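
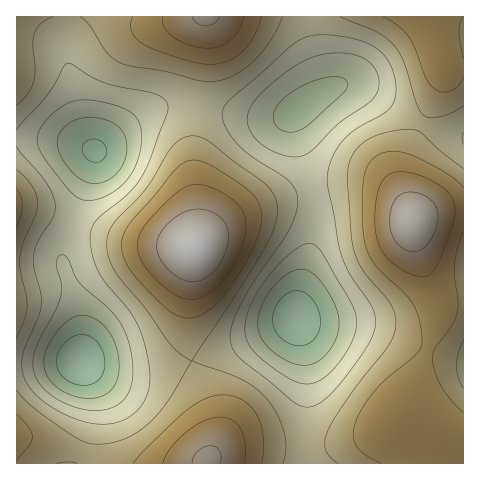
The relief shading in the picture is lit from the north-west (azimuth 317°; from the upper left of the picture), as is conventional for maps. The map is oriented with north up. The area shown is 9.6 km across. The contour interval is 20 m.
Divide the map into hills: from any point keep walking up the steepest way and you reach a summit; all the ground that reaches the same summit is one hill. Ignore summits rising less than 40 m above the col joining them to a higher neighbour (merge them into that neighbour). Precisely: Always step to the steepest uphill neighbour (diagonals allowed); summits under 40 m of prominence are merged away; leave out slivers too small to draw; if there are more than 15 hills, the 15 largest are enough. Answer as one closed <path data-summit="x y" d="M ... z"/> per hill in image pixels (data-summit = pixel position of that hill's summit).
<path data-summit="413 221" d="M463 16l-154 1 2 22 11 34 2 16-5 6-17 11-8 10 1 15 14 43 6 26-1 35-18 74 0 12 5 12 5 30-2 85 3 16 157-1z"/><path data-summit="195 248" d="M183 105l-22 2-18 8-47 35-21-7-20-3-39-1 1 226 64-4 16 6 27 4 44-4 24-6 49-17 33-14 22-12 2-20 17-70 0-28-6-26-14-43 0-18-14 5-26 0z"/><path data-summit="207 17" d="M308 16l-291 0-1 122 47 3 33 9 47-35 11-6 20-4 21 1 60 12 26 0 9-3 29-20 5-6-2-16-11-34z"/><path data-summit="207 460" d="M295 318l-21 12-33 14-49 17-24 6-44 4-27-4-16-6-64 4-1 98 290 1-2-31 2-21 0-49-2-16z"/>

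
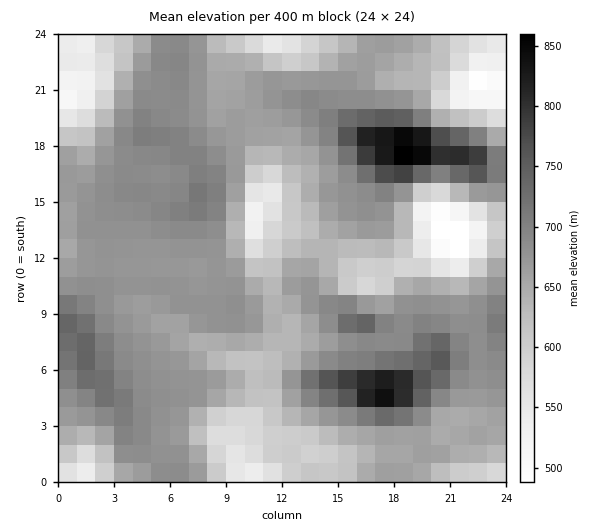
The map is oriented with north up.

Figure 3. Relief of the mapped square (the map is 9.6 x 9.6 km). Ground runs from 480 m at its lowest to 880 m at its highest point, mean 660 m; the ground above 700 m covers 13.5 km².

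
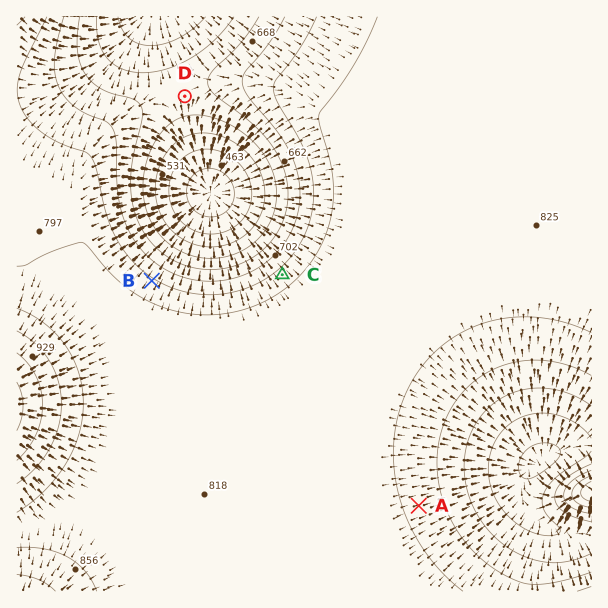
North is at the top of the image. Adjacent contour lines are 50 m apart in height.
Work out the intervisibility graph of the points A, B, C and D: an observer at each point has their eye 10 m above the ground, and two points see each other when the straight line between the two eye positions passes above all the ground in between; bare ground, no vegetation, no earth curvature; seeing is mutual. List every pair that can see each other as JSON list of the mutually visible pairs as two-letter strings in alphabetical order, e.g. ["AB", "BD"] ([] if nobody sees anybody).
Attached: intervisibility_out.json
["BC", "BD", "CD"]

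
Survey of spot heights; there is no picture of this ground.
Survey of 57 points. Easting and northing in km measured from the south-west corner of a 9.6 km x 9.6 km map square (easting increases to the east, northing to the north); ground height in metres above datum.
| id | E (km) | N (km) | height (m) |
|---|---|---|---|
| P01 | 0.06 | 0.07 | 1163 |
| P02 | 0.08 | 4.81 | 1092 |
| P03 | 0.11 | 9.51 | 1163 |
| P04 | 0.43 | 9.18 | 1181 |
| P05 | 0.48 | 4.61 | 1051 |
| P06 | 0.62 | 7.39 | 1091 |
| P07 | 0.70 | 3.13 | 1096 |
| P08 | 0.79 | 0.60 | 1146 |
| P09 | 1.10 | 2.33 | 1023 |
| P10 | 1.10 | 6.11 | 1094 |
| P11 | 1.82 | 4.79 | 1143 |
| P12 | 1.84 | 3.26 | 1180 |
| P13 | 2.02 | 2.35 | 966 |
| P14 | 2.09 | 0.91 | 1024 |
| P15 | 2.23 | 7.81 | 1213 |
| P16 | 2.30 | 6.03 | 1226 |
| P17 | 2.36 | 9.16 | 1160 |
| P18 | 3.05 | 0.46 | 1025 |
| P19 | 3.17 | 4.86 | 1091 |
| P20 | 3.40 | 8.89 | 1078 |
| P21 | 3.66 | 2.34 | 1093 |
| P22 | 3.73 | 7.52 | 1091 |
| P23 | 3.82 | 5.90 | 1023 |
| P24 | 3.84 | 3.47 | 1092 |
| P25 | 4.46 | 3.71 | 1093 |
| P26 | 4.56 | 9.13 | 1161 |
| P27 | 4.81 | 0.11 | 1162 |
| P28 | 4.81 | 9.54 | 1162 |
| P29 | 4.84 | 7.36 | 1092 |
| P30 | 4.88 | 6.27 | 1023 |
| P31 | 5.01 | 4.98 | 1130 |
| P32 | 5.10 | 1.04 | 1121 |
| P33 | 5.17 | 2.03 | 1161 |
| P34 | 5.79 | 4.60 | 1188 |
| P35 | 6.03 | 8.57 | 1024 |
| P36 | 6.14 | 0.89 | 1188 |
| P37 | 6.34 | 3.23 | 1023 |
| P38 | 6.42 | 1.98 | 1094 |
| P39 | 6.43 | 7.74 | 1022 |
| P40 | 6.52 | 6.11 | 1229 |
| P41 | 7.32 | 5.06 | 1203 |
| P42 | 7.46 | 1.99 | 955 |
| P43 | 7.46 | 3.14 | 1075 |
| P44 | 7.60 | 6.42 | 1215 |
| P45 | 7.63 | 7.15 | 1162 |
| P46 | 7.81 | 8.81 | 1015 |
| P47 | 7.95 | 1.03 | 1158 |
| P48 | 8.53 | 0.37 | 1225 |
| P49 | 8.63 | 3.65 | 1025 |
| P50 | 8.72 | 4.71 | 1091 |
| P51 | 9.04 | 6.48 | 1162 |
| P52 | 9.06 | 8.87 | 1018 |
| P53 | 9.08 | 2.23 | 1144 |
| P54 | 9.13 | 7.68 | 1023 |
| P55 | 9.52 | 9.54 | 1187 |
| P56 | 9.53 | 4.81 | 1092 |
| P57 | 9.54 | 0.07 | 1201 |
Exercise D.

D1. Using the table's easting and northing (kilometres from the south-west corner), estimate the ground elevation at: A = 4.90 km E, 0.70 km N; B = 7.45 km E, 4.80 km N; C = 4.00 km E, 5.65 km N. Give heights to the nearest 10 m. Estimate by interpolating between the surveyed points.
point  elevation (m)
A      1150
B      1150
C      1010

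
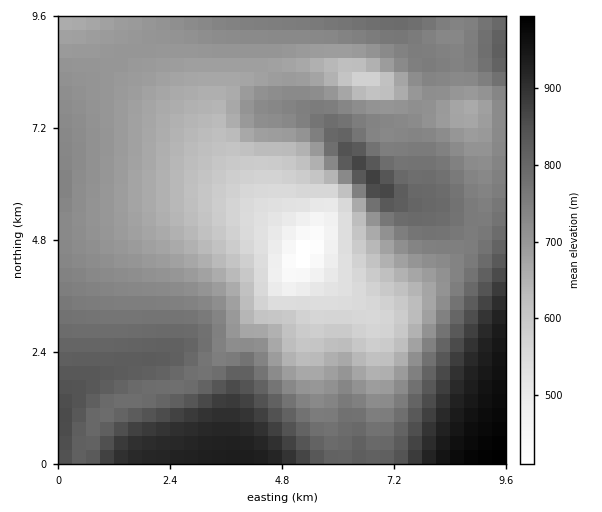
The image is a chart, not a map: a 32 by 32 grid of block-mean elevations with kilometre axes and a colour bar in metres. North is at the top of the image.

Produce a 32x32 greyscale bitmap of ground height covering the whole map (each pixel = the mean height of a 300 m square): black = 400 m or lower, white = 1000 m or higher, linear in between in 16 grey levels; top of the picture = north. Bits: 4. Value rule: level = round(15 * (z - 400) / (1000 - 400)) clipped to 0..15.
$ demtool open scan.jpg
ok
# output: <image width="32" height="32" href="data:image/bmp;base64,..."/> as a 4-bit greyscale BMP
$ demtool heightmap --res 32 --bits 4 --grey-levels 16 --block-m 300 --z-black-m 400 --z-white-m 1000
<image width="32" height="32" href="data:image/bmp;base64,Qk12AgAAAAAAAHYAAAAoAAAAIAAAACAAAAABAAQAAAAAAAACAAATCwAAEwsAABAAAAAAAAAAAAAAABEREQAiIiIAMzMzAERERABVVVUAZmZmAHd3dwCIiIgAmZmZAKqqqgC7u7sAzMzMAN3d3QDu7u4A////ALq83d3d3d3dzLqrqrze7/+6q83d3d3d3cuqqqq83u7/u6q8zN3d3dy6qaqZq83u77uqq7vMzdzLqZmZmavN3u67qqqqq8zMupmImYiavN7uu7qqqqqru6mIeIh3ibzd7ru7u6qqmqqYd3eHZnmsze6qq7u7qpmZh2ZmdlZom83eqqqqqqqpiIdlVmVVZ5q83qqqqqqqmYd2VVVURFaJvN2ZmZmZmZh2VVRERERWeavNmZmZmZmIdkREREREVnibzZmYiIiIh3VCIjM0RVZ4mryYiIiIh3dlQhEjNFZneImriIiId3dmVUIQEjRWeIiJq4iId3d2ZVQyEBI1Z4iZmZqIiHd3ZlVEMyESNXiZmZmaiId3dmZVRDMyEjaJqqqZmYiHd3ZmVURDMzNHm7qqmZmYh3d2ZlVEREREWby6qpmZmIh3dmZVVERFVovLqqmYiYiId3ZmVVVVVWi8upmZmIiIiHd2ZmVVZmZ6u5mZmYiIiIh3dmZmZ3d4mqmIiIiHeIiId3dmZmeIiZqZiIiHd3iIiHd3ZmZ4iJmZiIiIh3d4iIh3d3dmd4iIiHZWd4iHiIiId3d3d3d3d3ZURXiIiJmIiId3d3d3d3dmZmeJmZmad3eIh3eIiIh3d3eImZmZqnd3d4iIiIiIiIiJmZmYiapnd3eIiIiZmZmZmaqqmYma"/>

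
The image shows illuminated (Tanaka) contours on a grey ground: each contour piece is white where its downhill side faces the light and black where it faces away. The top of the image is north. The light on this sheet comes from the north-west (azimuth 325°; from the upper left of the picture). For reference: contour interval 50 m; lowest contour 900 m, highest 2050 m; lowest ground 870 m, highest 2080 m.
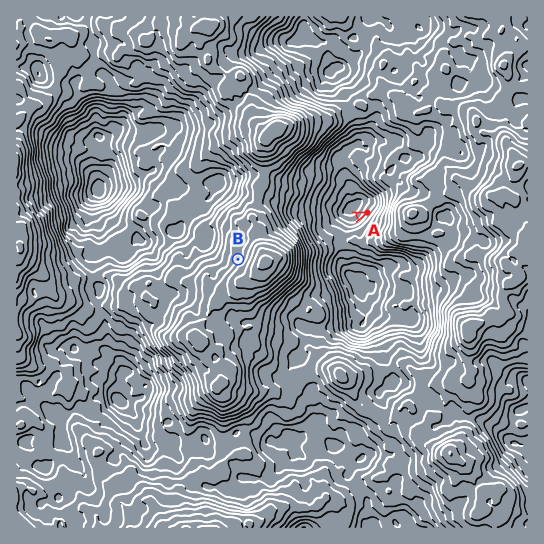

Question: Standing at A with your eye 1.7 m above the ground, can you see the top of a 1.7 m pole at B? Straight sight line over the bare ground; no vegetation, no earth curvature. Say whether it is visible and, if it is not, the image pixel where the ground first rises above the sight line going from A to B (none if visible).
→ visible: false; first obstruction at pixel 305 235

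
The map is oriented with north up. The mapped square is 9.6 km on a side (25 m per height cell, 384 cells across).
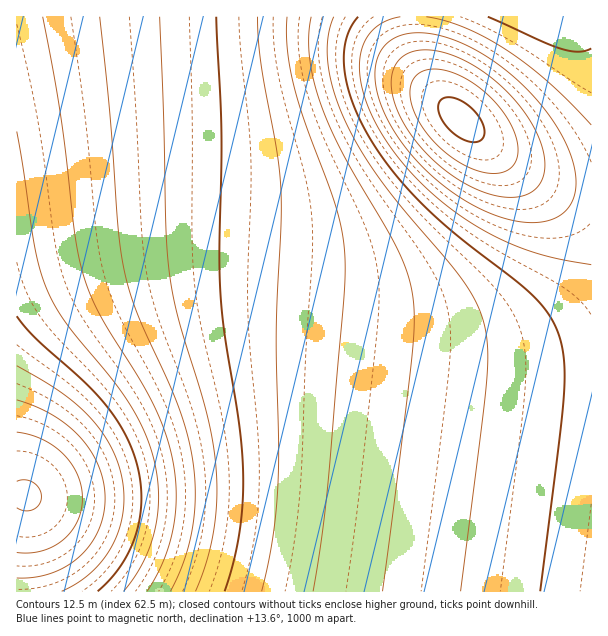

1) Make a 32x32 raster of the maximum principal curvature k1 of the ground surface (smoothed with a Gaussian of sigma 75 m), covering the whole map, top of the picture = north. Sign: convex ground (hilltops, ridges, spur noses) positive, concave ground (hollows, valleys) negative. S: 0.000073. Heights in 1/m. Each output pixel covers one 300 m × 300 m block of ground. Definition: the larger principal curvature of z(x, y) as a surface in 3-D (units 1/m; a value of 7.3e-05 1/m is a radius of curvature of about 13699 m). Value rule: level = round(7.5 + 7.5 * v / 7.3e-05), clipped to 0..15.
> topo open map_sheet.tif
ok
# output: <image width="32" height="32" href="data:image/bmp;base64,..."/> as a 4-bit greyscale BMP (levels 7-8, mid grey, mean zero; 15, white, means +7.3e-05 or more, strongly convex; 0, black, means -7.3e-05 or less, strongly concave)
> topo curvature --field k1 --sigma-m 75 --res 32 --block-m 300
<image width="32" height="32" href="data:image/bmp;base64,Qk12AgAAAAAAAHYAAAAoAAAAIAAAACAAAAABAAQAAAAAAAACAAATCwAAEwsAABAAAAAAAAAAAAAAABEREQAiIiIAMzMzAERERABVVVUAZmZmAHd3dwCIiIgAmZmZAKqqqgC7u7sAzMzMAN3d3QDu7u4A////AHd3eImZmZmIiIiIiIiIiIhmZneImZmZiIiIiIiIiIiIVVVneJmZmYiIiIiIiIiIiFVVZniJmZmYiIiIiIiIiIhURVZ4iZmZmIiIiIiIiIiIVUVWeImZmZiIiIiIiIiIiFVVZniJmZmYiIiIiIiIiIhmVmd4mZmZiIiIiIiIiIiIdmZ3iJmZmYiIiIiIiIiIiHd3eImZmZmIiIiIiIiIiIiIiIiZmZmYiIiIiIiIiIiIiIiJmZmZmIiIiIiIiIiIiJmZmZmZmYiIiIiIiIiIiIiZmZmZmZiIiIiIiIiIiIiImZmZmZmIiIiIiIiIiIiIiJmZmZmIiIiIiIiIiIiIiIiIiIiIiIiIiIiIiIiIiIiIiIiIiIiIiIiIiIiIiIiJmYiIiIiIiIiIiIiIiIiJmZmIiIiIiIiIiIiIiIiJmqqpiIiIiIiIiIiIiIiImau7qoiIiIiIiIiIiIiIiaq8zLqIiIiIiIiIiIiIiZq83ty6iIiIiIiIiIiIiJmb3v/cqYiIiIiIiIiIiImZrf//26mIiIiIiIiIiIiZmt///bqYiIiIiIh4iIiImr3//+ypmIiIiIiIeIiIiavf//66mYiIiIiIh3iIiJq87//rqZiIiIiIiIeIiImazf/9upmIiIiIiIiIiIiJq83u26mYiIiIiIiIiIiIiavN3LqZiIiI"/>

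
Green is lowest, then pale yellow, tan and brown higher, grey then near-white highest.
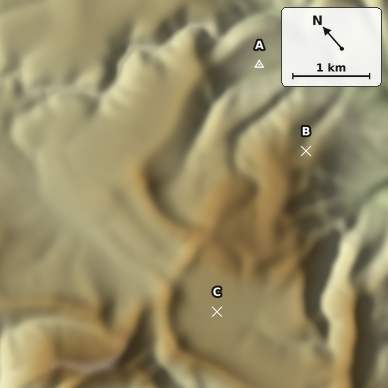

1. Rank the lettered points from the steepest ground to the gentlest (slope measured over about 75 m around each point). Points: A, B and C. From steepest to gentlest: B A C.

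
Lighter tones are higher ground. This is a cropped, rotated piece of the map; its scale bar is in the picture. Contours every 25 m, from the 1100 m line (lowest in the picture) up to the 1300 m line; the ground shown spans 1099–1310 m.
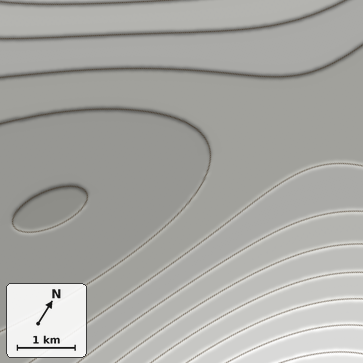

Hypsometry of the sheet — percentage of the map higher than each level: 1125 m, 76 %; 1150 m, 50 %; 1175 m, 29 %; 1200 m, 15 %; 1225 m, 10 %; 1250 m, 6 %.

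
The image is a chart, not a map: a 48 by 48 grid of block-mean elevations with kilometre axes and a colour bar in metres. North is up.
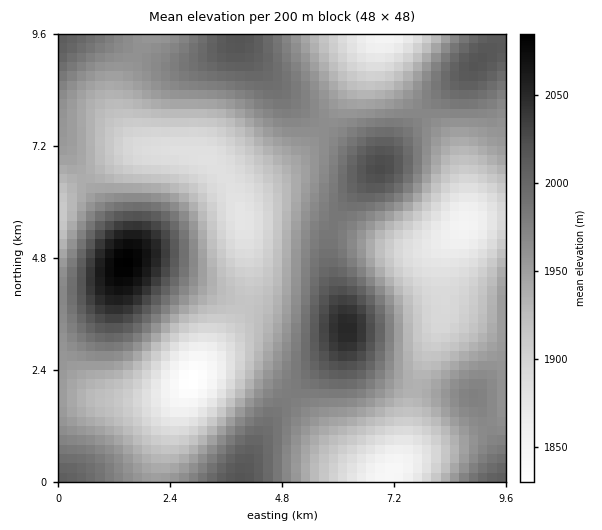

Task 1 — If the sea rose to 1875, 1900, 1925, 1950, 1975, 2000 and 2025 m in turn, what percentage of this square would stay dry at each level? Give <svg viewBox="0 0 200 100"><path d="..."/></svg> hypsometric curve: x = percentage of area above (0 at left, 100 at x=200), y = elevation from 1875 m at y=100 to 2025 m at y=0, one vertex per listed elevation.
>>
<svg viewBox="0 0 200 100"><path d="M189 100l-24-17-29-16-36-17-42-17-31-16-17-17"/></svg>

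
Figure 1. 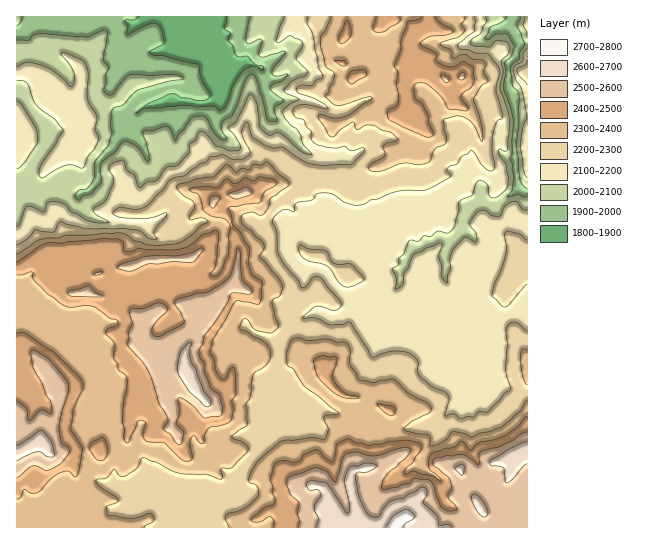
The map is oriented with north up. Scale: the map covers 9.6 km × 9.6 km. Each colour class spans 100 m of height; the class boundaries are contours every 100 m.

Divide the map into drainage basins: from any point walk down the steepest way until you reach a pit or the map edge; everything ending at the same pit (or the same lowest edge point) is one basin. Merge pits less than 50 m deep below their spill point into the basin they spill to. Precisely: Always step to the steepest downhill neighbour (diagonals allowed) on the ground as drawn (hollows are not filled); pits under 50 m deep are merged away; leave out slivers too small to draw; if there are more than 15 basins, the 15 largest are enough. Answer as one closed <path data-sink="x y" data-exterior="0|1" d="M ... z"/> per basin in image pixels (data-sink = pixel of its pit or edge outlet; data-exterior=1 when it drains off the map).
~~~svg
<path data-sink="186 17" data-exterior="1" d="M454 16l-438 1 1 511 310 0 2-2-1-12 4-5 0-7-9-15-28-4-14-12-20-6-18-14-32-4-8-4-3-5 0-7 7-20-2-10 4 0 18-10 10-34 12-7-2-5 1-12 15-12-2-11-5-12-7-7-14-6 4-27-4-25-7-16-15-11 0-5 13-6 28-3 13-10 2-13 12-9 4 0 33 16 41 0 15-9 13-4 14-10 10 0 7 3 6-7 3-18-24-16 2-8 0-30 6-8 10-3-10-16-2-9 12-10 10-3 12 3z"/><path data-sink="510 25" data-exterior="0" d="M527 16l-72 0-7 6-5 9-12-3-10 3-10 7 0 12 10 16-10 3-6 8 0 30-2 8 24 16-3 18-6 7-7-3-10 0-14 10-13 4-15 9-41 0-33-16-4 0-12 9-2 13-13 10-28 3-13 6 0 5 15 11 7 16 4 17-4 35 14 6 7 7 5 12 2 11-15 12-1 12 2 5-12 7-10 34-20 11 0 9-7 20 0 7 3 5 8 4 32 4 18 14 20 6 14 12 28 4 9 15 0 7-4 5 1 14 34-1-4-8-10-37 2-9 4-4 27-5 21-12 12-3 15 7 11 8 20 5 3 17 11 13 1-6 19-32 20-8 13-2z"/>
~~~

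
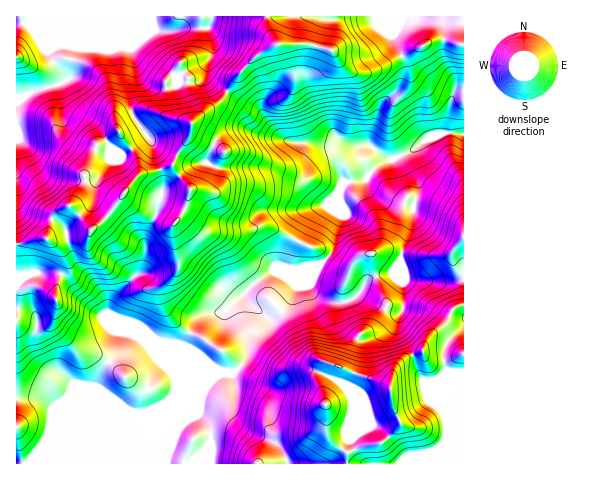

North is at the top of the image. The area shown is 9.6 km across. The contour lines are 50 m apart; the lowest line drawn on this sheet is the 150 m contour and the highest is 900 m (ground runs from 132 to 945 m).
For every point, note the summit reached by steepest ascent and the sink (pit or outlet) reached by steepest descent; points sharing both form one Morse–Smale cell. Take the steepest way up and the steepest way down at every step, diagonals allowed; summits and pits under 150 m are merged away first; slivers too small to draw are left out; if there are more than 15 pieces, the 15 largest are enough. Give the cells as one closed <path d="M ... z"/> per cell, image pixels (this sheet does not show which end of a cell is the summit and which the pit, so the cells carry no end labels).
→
<path d="M463 16l-196 0 1 13 8 16-23 13-15 17-14 22-32 26-2 13-19 30-32 9-33 43-14 12-23-25-16 10-7 24-30 5 1 220 56 0 95-40 10-4 12-13 27-32 6-3 11 0 10-9 4-9 0-19 5-20 0-7-6-7-2-8 11-11 23-14 20 1 21-5 12-12 4-9 1-12 6-17-4-21 5-10 21-4 7-8 10-8 29-12 21-15 14-4 6-36 3-4 9-2z"/><path d="M463 91l-8 1-3 4-6 37-14 3-21 15-29 12-12 9-5 7-21 4-5 10 4 21-6 17-1 12-4 9-12 12-21 5-20-1-23 14-11 11 2 8 6 7 0 7-5 20 0 19-4 9-8 8-13 1-6 3-8 9-6 11-25 25-105 43 390 1z"/><path d="M266 16l-238 0-2 8 23 28 17 29-50 18 0 144 8 1 14-5 8 0 7-24 16-10 23 25 14-12 33-43 32-9 19-30 2-13 32-26 14-22 15-17 23-13-8-16z"/><path d="M26 23l-10 1 1 75 49-18-17-29z"/>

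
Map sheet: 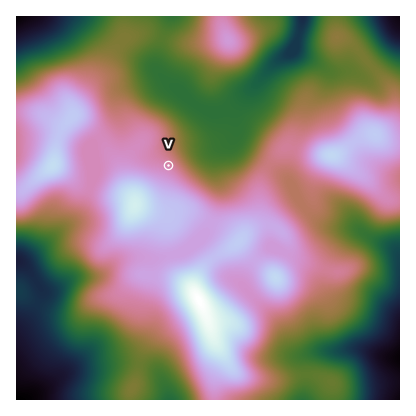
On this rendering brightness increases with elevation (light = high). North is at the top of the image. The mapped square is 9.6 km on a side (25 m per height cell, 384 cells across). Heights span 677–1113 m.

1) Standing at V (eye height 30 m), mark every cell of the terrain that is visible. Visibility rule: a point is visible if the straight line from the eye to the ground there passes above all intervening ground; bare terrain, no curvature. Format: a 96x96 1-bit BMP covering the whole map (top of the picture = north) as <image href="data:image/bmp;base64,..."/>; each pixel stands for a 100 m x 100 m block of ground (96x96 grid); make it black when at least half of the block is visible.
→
<image width="96" height="96" href="data:image/bmp;base64,Qk2+BAAAAAAAAD4AAAAoAAAAYAAAAGAAAAABAAEAAAAAAIAEAAATCwAAEwsAAAIAAAAAAAAA////AAAAAAAAAAAAAAAAAAAAAAAAAAAAAAAAAAAAAAAAAAAAAAAAAAAAAAAAAAAAAAAAAAAAAAAAAAAAAAAAAAAAAAAAAAAAAAAAAAAAAAAAAAAAAAAAAAAAAAAAAAAAAAAAAAAAAAAAAAAAAAAAAAAAAAAAAAAAAAAAAAAAAAAAAAAAAAAAAAAAAAAAAAAAAAAAAAAAAAAAAAAAAAAAAAAAAAAAAAAAAAAAAAAAAAAAAAAAAAAAAAAAAAAAAAAAAAAAAAAAAAAAAAAAAAAAAAAAAAAAAAAAAAAAAAAAAAAAAAAAAAAAAAAAAAAAAAAAAAAAAAAAAAAAAAAAAAAAAAAAAAAAAAAAAAAAAAAAAAAAAAAAAAAAAAAAAAAAAAAAAAAAAAAAAAAAAAAAAAAAAAAAAAAAAAAAAAIAAAAAAAAAAAAAAAYAAAAAAAAAAAAAABwAAAAAAAAAAAAAAAgAAAAAAAAAAAAAAAAAAAAAAAAAAAAAAAAAAAAAAAAAAAAAAAAAAAAAAAAAAAAAAAAAAAAAAAAAAAAAAAAAAAAAAAAAAAAAAAAAAAAAAAAAAAAAAAAAAAAAAAAAAAAAAAAAAAAAAAAAAAAAAAAAAAAAAAAAAAAAAAAMAAAAAAAAAAAAAAAOAAAAAAAAAAAAAAAPAAAAAAAAAAAAAAAPgAAAAAAAAAAAAAAfwAAAAAAAAAAAAAAf4AAAAAAAAAAAAAA/4AAAAAAAAAAAAAA//gAAAAAAAAAAAAB//gAAAAAAAAAAAAD//AAAADgAAAAAAAH//AAAAPgAAAAA4H///AAAAfgAAAAB/////AAAB/AAAAAD/////AAAH8AAAAAH/////AAA/4AAAAAH/////AA//wAHAAAP/////AD//gAA8AAP/////AH//AAAfAAP/////AP/8AAAfgAf/////g//wAAAfgAf////////AAAAPwA////////+AAAAPwB////////+AAAAPwD////////+AAAAP4H////////+AAAAP4PH///////+AAAAP8eD////////4AAAH/+B//////v//8AAH/8A//////j//8AAD/8Af/////h//4AAD/4AAf////x//wAAB/4AAH////w//wAAA/wAAH////w//gAAAfwAAH///////gAAAfwAAH///////AAAAfwAAP///////AAAAPgAAP//////+AAAAPgAAP////+H8AAAAHgAAf////+B4AAAADgAA/////+A4AAAADgAA/////+AYAAAABgAB/////+AEBgAABgAD/////+AD/gAAAgAD/////+AD/AAAAAAH/////+AH+AAAAAAP////8H//8AAAAAAf////4H//4AAAAAf/////8H//wAAAAB///////v//gAAAAD//////////AAAAAH/////B///+AAAAAD////8B///8AAAAAD////4A+f/4AAAAAB//A/wAeP/gAAAAAA//AfgAcH/AAAAAAA5+AfgAAD/AAAAAAAAMAfgAAD/AAAAAAAAAAfAAAB/AAA="/>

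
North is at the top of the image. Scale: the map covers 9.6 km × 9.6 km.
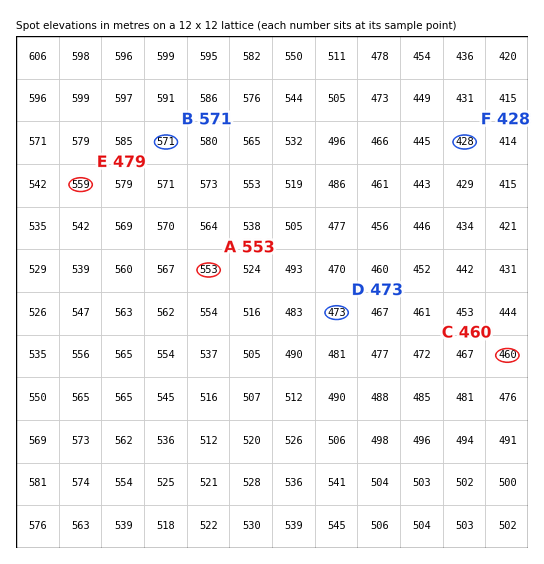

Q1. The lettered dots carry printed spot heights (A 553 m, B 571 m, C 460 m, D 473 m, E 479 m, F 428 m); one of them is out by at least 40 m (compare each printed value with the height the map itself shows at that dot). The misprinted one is E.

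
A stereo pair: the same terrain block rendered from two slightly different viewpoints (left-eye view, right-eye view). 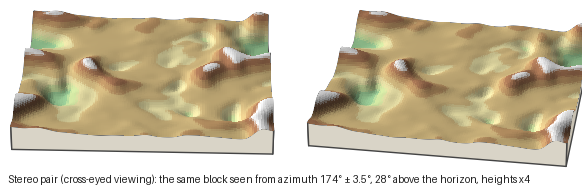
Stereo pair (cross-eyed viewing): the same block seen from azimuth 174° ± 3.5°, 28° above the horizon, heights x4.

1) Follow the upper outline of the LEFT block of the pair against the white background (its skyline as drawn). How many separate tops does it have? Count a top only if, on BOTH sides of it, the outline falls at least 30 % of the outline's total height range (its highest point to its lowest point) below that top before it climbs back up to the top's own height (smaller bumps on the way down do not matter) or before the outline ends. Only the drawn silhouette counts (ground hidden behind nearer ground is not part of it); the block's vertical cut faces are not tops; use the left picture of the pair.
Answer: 1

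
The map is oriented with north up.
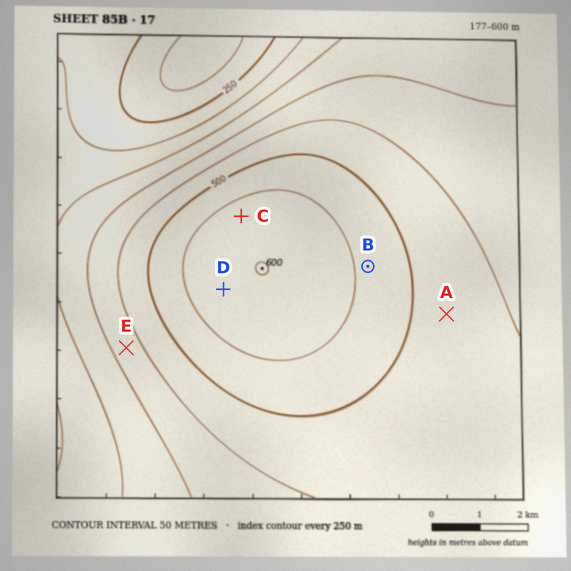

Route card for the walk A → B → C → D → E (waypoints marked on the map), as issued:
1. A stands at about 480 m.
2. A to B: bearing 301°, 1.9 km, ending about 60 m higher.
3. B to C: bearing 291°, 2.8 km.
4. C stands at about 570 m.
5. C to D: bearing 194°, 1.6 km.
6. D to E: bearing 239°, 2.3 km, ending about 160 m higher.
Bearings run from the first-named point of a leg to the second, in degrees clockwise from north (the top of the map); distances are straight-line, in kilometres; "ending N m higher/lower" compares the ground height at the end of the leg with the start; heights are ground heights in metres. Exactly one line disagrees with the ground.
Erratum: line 6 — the sense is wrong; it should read lower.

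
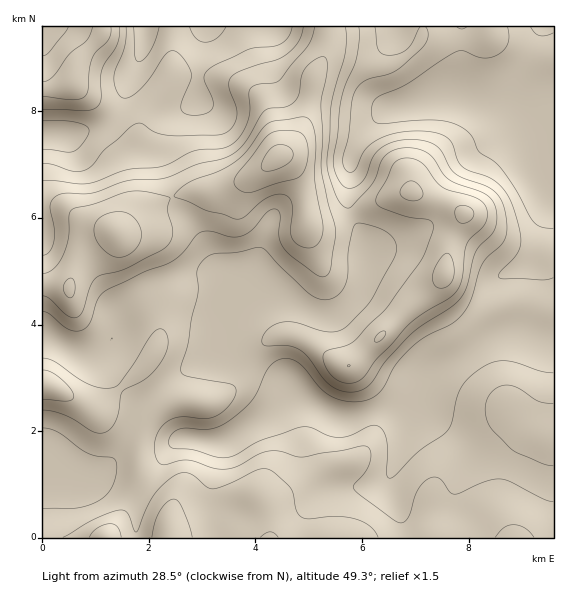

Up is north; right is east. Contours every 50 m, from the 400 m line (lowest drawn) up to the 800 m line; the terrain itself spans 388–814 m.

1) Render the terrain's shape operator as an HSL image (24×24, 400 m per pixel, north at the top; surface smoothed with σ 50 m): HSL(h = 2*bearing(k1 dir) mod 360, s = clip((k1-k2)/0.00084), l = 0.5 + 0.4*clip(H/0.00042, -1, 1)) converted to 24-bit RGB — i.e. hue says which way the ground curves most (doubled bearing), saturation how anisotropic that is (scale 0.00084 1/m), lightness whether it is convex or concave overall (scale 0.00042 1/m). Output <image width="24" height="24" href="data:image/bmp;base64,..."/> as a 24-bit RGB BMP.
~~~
<image width="24" height="24" href="data:image/bmp;base64,Qk32BgAAAAAAADYAAAAoAAAAGAAAABgAAAABABgAAAAAAMAGAAATCwAAEwsAAAAAAAAAAAAAZ3mdJn3CqNrt/8zZAAAz5ees1c2XRDCBXnKHin1urLRzW6aMS26qkJaumJewqp2yXzCVYZCIg6B9i2mUeWmDgZ2BnaWWYVmZfYFTUHM9JloY70ELEieDmt1r3KB8Uz11bVyBmnZqlr9/mZ1sOHBabodZnKNgk39deiuNqYVweZFeYXN6fJOMeaN5k49uelhsgYF0f35zXHVkRGd12tRqEK2l6LOzUmvRVm7ls5vYv7OnmHCqqVKjdW4+rKgoQXsnLENss5CWqIyPX32Ie4twlYdjg2dZfmlegHt8hGVohHZQNG1p5PCjAIN4j9CIfGHBMDhvrVin3Kerj1mell2rl37a3L3og7XIFFFsaZt9tYePlWiUfnBokHdkhGdmi3xvd1hWgDhFwq9ZI6N14OtjdoUTIDECNCYAGi4FEGUUvbdIwliZfbOZPrKtuVG/8668KC+ITYJskX5lolV4mWZri4p1enyTiJGfSz8oRLFUtN7KcYW4O5SZ/F2kdiKWxNNxPs1GC2cgFmYXXYtCvpZNUykYKDUL5MwQi0ZxXXdzcV9hiWR1oYOAkZuFbpeIeIuHiNPwrf3/W2/Lw1eORYVfOqi+p6Ly0tb15rj1o3rQKIyCQnFRcRUekw0Anc8FALACTYpoXnZ/XmyCbHyXn5anq5+kgJWnb32q1u31aTK0fTeGxWDA3ImsL6k6I4Awf3lHlEpO3nqCikdmLyE4YBNV6sPm3e7fTdKPIWxiWHB1WYB3VJaCdp+Ro7GgiJepX2uWyFsKWBsRRmo1R29kyHiR46+uPIqLUXVxbXhrsmZ66kKJLyBrNvL/zf77+rb1/6K4FWcuIVpHan9fQ4pAPo8/h6dPi3FRbl5QWg4Q99MMG7llO2BtW41R3r+TpWGuTFuAc3uAX3yLrIPSqbXwZOHYP203Ny9k/8zo/8zuFWRYHXE2dJt2VoxTZINCeG5QgGtVPhxs5f3OJoGXMEVgZJ1yubZ0rnNpUGB6cX1/bYN5VI5Tk41Mg0ozbHs4J3NPPoo0/5Ct/6XvhcUsAH8eP3LBrn26X32Yd4ekN2f/+PbTfiSAJ2AyK487hJxmsYqFbFuUbHmCen9+f3Rve0hUpEA6iNRXK4yANm1wqp5v2GCo/bjWmPGpAEFCWm6voX65ZmWVThvI+Kyb0RXE02NkJXkmP3saUo0mYXRTe3NjcnlkfE5qfjJJksRqreWmL02LP2d3VYxqglim78zL+OHTERBJGlUeUXg8i2NiIBY46JtovTCu3srGoJjdiJPRdKS6OUBphlIyUY4pJiBuzm6lq+mQe8tkLTRlVFxsVXdPP2ZP1NNy/5lyciloSrWKH6azbJG1GiJRn8hthIzR2eXgoYC+i36wvFKzlCuVknWvvNedAD1XoWba8vbVcabPXxSQcUpDd3I9PXolSH8q/3xtoNe4YujXIXu5PXCMFXD2rO3vaYrW0Y6nxHOisVSlny2LoHSybo6p5KV9EDI1BGAn9P/MJGGhSwDP7ZH3t4HMl9C6AtX91PX339nykYbgQCSGUTtYTNu2SZ5/UjlvuYl3xJvSmlfou4nzsqrqt2/y8pnX32rCCb5rsv+GFqS7AAkz1DaZ56nD0urTQPvfJ+KfzUo84xFCbxppeVt7raR5XSZRkHwyU4odgIMgSVEpY4lJb7KFHi/h84j//M/sycTl0fq0EjIrAg4xT5bB2u3c5OraxaVuHSMTZE0gqj0xgEeAeXSAcl8ZSUElsKdhr298iJpeUqyVQ7ePb6RZHy42RSxe9eHW79zs+NjTYyapAC9FALN7ldSO0I+V6WKgwzXQVWiVimFvgmSFfnmBXV0UQlETFJoAM6Rxw5iNXJZAQ244bF0/RCg2G0QkoP9aukxO/7uouT2KJkF3FGMzKV4KfX4Yp2Qurz9Rlk9wi2F2g3B/gH1+pITvueLohPjXDnWVvk2q1XRxS3ZTUjhYbjdkSs97buVLTicq/7Zg05NVKzVMWUEzS2QgQ28ga3ozgGhDhHFUfn9nf3l0gIF1fC/q9OPXsbNQHEhDG0ps6JOYkHe4JDe7crLjpdXZpWqwdy657dfB6qmZMCZ7YkTHtYjES5FdRnRRdHZfkpBeX4lZaXaBjHVuK0Bn7rir/E5mH8E0ACQzzrJvz8yQNF6YVI1ugZdbWJWnPTCu6JiZ97evSGC6JHyurW7W4JHKU4WnUmKgsnOHbbFmOpWfg322OG5ki4A++K2y3vbVAA0znssyysJWQ0NVanFWha5ATlkxGBgf2JMs9uGovIK8NleTMkJi0JCFh5PDMz2wrIjBudO5QYa1RGWG"/>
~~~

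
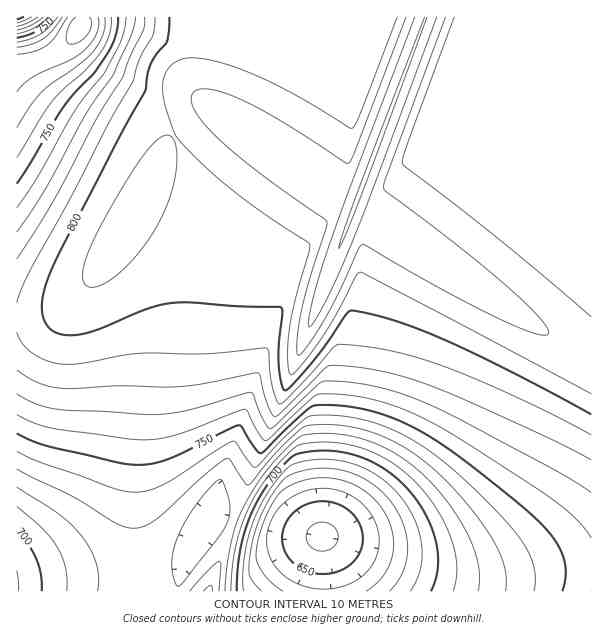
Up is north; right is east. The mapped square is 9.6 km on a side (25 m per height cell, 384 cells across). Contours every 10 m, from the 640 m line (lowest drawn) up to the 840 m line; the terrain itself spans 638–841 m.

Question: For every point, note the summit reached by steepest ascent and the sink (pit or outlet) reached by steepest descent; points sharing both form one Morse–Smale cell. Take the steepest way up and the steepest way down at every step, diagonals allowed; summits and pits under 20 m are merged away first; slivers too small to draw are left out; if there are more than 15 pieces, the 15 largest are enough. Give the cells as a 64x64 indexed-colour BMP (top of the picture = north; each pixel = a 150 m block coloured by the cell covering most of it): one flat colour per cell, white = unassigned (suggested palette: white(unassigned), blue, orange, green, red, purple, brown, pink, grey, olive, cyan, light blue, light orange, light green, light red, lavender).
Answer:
<image width="64" height="64" href="data:image/bmp;base64,Qk12CAAAAAAAAHYAAAAoAAAAQAAAAEAAAAABAAQAAAAAAAAIAAATCwAAEwsAABAAAAAAAAAA////ALR3HwAOf/8ALKAsACgn1gC9Z5QAS1aMAMJ34wB/f38AIr28AM++FwDox64AeLv/AIrfmACWmP8A1bDFADMzMzMzMzMREUREREREREREERERERERERERERERERERMzMzMzMzMRERREREREREREQREREREREREREREREREREzMzMzMzMxEREURERERERERBERERERERERERERERERETMzMzMzMzERERREREREREREERERERERERERERERERERMzMzMzMzMREREUREREREREQREREREREREREREREREREzMzMzMzMxERERRERERERERBERERERERERERERERERETMzMzMzMzERERFEREREQRERERERERERERERERERERERMzMzMzMzMRERERREQREREREREREREREREREREREREREzMzMzMzMxERERERERERERERERERERERERERERERERETMzMzMzMzERERERERERERERERERERERERERERERERERMzMzMzMzMREREREREREREREREREREREREREREREREREzMzMzMzMxERERERERERERERERERERERERERERERERETMzMzMzMzERERERERERERERERERERERERERERERERERMzMzMzMzMREREREREREREREREREREREREREREREREREzMzMzMzMxERERERERERERERERERERERERERERERERETMzMzMzMzERERERERERERERERERERERERERERERERERMzMzMzMzMREREREREREREREREREREREREREREREREREzMzMzMzMxERERERERERERERERERERERERERERERERETMzMzMzMzERERERERERERERERERERERERERERERERERMzMzMzMzMREREREREREREREREREREREREREREREREREzMzMzMzMzERERERERERERERERERERERERERERERERETMzMzMzMzMRERERERERERERERERERERERERERERERERMzMzMzMzMxEREREREREREREREREREREREREREREREREzMzMzMzMzERERERERERERERERERERERERERERERERETMzMzMzMzMRERERERERERERERERERERERERERERERERMzMzMzMzMxEREREREREREREREREREREREREREREREREzMzMzMzMzERERERERERERERERERERERERERERERERETMzMzMzMzMRERERERERERERERERERERERERERERERERMzMzMzMzMREREREREREREREREREREREREREREREREREzMzMzMzMxERERERERERERERERERERERERERERERERESMzMzMzMzERERERERERERERERERERERERERERERERERIiIjMzMzEREREREREREREREREREREREREREREREREREiIiIzMzMRERERERERERERERERERERERERERERERERESIiIiMzMRERERERERERERERERERERERERERERERERERIiIiIjMREREREREREREREREREREREREREREREREREREiIiIiIxERERERERERERERERERERERERERERERERERESIiIiIiERERERERERERERERERERERERERERERERERERIiIiIiIREREREREREREREREREREREREREREREREREREiIiIiIiERERERERERERERERERERERERERERERERERESIiIiIiIhERERERERERERERERERERERERERERERERERIiIiIiIiEREREREREREREREREREREREREREREREREREiIiIiIiIhERERERERERERERERERERERERERERERERESIiIiIiIiERERERERERERERERERERERERERERERERERIiIiIiIiIhEREREREREREREREREREREREREREREREREiIiIiIiIiERERERERERERERERERERERERERERERERESIiIiIiIiIhERERERERERERERERERERERERERERERERIiIiIiIiIiEREREREREREREREREREREREREREREREREiIiIiIiIiIhERERERERERERERERERERERERERERERESIiIiIiIiIiERERERERERERERERERERERERERERERERIiIiIiIiIiIhEREREREREREREREREREREREREREREREiIiIiIiIiIiIRERERERERERERERERERERERERERERESIiIiIiIiIiIiERERERERERERERERERERERERERERERIiIiIiIiIiIiIhEREREREREREREREREREREREREREREiIiIiIiIiIiIiIhERERERERERERERERERERERERERESIiIiIiIiIiIiIhERERERERERERERERERERERERERERIiIiIiIiIiIiIhEREREREREREREREREREREREREREREiIiIiIiIiIiIiERERERERERERERERERERERERERERESIiIiIiIiIiIiIRERERERERERERERERERERERERERERIiIiIiIiIiIiIhERERERERERERERERERERERERERERFVVSIiIiIiIiIiEREREREREREREREREREREREREREREVVVUiIiIiIiIiIRERERERERERERERERERERERERERERVVVVIiIiIiIiIhERERERERERERERERERERERERERERFVVVVSIiIiIiIiIREREREREREREREREREREREREREREVVVVVIiIiIiIiIhERERERERERERERERERERERERERER"/>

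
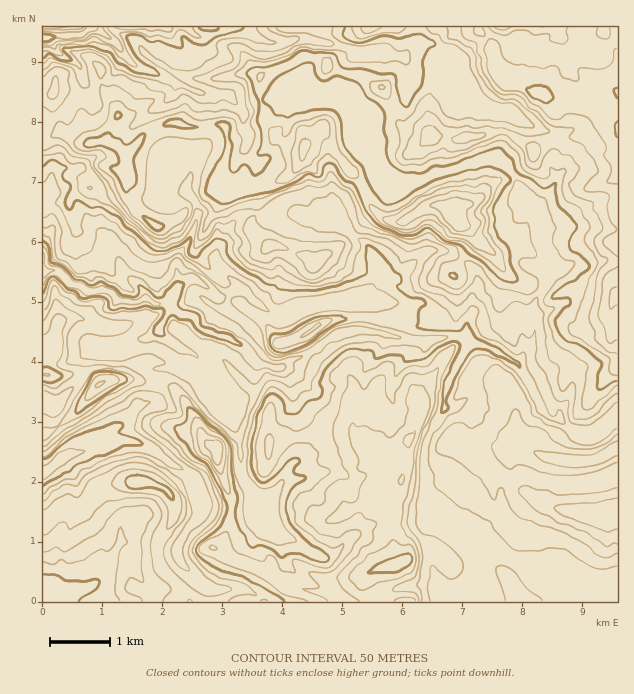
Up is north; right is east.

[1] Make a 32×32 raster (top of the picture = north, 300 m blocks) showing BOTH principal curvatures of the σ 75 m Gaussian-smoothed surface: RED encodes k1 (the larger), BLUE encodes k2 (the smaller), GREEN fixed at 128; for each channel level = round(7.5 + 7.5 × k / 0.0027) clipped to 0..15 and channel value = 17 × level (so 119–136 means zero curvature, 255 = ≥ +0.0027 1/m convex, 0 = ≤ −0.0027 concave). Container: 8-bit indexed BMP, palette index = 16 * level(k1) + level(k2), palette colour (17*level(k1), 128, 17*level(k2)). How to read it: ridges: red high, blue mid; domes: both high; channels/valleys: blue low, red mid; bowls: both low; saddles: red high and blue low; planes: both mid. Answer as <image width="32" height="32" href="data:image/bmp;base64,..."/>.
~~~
<image width="32" height="32" href="data:image/bmp;base64,Qk02CAAAAAAAADYEAAAoAAAAIAAAACAAAAABAAgAAAAAAAAEAAATCwAAEwsAAAABAAAAAAAAAIAAABGAAAAigAAAM4AAAESAAABVgAAAZoAAAHeAAACIgAAAmYAAAKqAAAC7gAAAzIAAAN2AAADugAAA/4AAAACAEQARgBEAIoARADOAEQBEgBEAVYARAGaAEQB3gBEAiIARAJmAEQCqgBEAu4ARAMyAEQDdgBEA7oARAP+AEQAAgCIAEYAiACKAIgAzgCIARIAiAFWAIgBmgCIAd4AiAIiAIgCZgCIAqoAiALuAIgDMgCIA3YAiAO6AIgD/gCIAAIAzABGAMwAigDMAM4AzAESAMwBVgDMAZoAzAHeAMwCIgDMAmYAzAKqAMwC7gDMAzIAzAN2AMwDugDMA/4AzAACARAARgEQAIoBEADOARABEgEQAVYBEAGaARAB3gEQAiIBEAJmARACqgEQAu4BEAMyARADdgEQA7oBEAP+ARAAAgFUAEYBVACKAVQAzgFUARIBVAFWAVQBmgFUAd4BVAIiAVQCZgFUAqoBVALuAVQDMgFUA3YBVAO6AVQD/gFUAAIBmABGAZgAigGYAM4BmAESAZgBVgGYAZoBmAHeAZgCIgGYAmYBmAKqAZgC7gGYAzIBmAN2AZgDugGYA/4BmAACAdwARgHcAIoB3ADOAdwBEgHcAVYB3AGaAdwB3gHcAiIB3AJmAdwCqgHcAu4B3AMyAdwDdgHcA7oB3AP+AdwAAgIgAEYCIACKAiAAzgIgARICIAFWAiABmgIgAd4CIAIiAiACZgIgAqoCIALuAiADMgIgA3YCIAO6AiAD/gIgAAICZABGAmQAigJkAM4CZAESAmQBVgJkAZoCZAHeAmQCIgJkAmYCZAKqAmQC7gJkAzICZAN2AmQDugJkA/4CZAACAqgARgKoAIoCqADOAqgBEgKoAVYCqAGaAqgB3gKoAiICqAJmAqgCqgKoAu4CqAMyAqgDdgKoA7oCqAP+AqgAAgLsAEYC7ACKAuwAzgLsARIC7AFWAuwBmgLsAd4C7AIiAuwCZgLsAqoC7ALuAuwDMgLsA3YC7AO6AuwD/gLsAAIDMABGAzAAigMwAM4DMAESAzABVgMwAZoDMAHeAzACIgMwAmYDMAKqAzAC7gMwAzIDMAN2AzADugMwA/4DMAACA3QARgN0AIoDdADOA3QBEgN0AVYDdAGaA3QB3gN0AiIDdAJmA3QCqgN0Au4DdAMyA3QDdgN0A7oDdAP+A3QAAgO4AEYDuACKA7gAzgO4ARIDuAFWA7gBmgO4Ad4DuAIiA7gCZgO4AqoDuALuA7gDMgO4A3YDuAO6A7gD/gO4AAID/ABGA/wAigP8AM4D/AESA/wBVgP8AZoD/AHeA/wCIgP8AmYD/AKqA/wC7gP8AzID/AN2A/wDugP8A/4D/AIeHhoaXloanppOjk4S0pYaGlYSj1YOHd3eHmIeHh4eHhoaGdaeFt7WAlpa22KamxsbJx7e2g4eHh4eHd3eHhoaXl4eGpoXXccbJx6a4laRhgpeXuOqCh4eHh4aHdnaGlpaYh5eFhueBtOinhYRyg5eVg5amtYSHh3aHh4d2doeXuJeYh3R1leeAdOZldZW5uLiWhraEdoaHd4eHhpenuKe2t6eWhXSE+IJi9oR0l6iGl5aHt4V1h4eHhpe3x7enp4Wmt8fX+Pe2cKX2kLWChZaXhZiotoOIh4eGloWEc3SEkISWp6iolIBz9rKi6YOGhYWXhobGgoeHh5iGlrfX1oTGcINzg4CAlsf6wpLYloWHh5eop9eRqJeXmKe3tpWl9/i1c4SEtdjX98aAhdimlpeXl4d194Coh4aIl6emkYGShPbHhYOjpZL2cXSD+YSGl5eXh4Wn1oGWhoe3g3HHyHOTgPe3hXOD95OFh4PnpYaEl5enhKjHgKaGmLeBp5TYlPnUw/r31aWVhYaXpbWDhae4preUueeQt5fJkoWnlZfGxXNzgoOWmJeEp7iBsJCQhai4laeFlfehx5GBmJeGdJXHdXWGhpOEo9aigJTm+feQgJSTcZJwsYGhpqeElqenqMW2t9fX6LHngKWWlsRitfj008XHt7i3k6eoh4O5p5aoxLfGtICgsJHHtrbFlJVxgIGEhXSEg5WUhaeFg7WFhrj0kJCA55LYgLOio3KWlqWVlYWFl6bIuLeEpre0pqeGuKCzyMeVlqWCpNWDl6eFyMmnpoSFg6fKpHP3lYV0dHSlo8mXhnWVxYH3cqa4ydbHyMiFYoWjYICS98eVlpWnlrekt5d0hJX6t9C0g8emhnZ1lbGVpsiCuOjFZYeEhoaWprbHhHSV96bokNWUk4V2hoZ0lff2+OTYx5V0h4WGdoaolba3pOeFdpWhuci2pXN0hWS1tmSDx8nH6IR1hJWolpWUlqWU6JaHl4O4lqfG95W1lPaFhoOBgoWn1pG2g6ent4STgbW2hneGhZallXWF6ZTlpYalyIaUgYFyleiEhYant8X5xqbHdYaGdcdyt6TZpqV1doW3yMboxpPm15WXhpeWhoWmppTW6dfXyJLHlLfZlId2p5bJhZa2xYNxpIWWl6aFhpW4ppOmhoWTlLZ2hJSVh3S1dLd1doOBYre4p5eWyJaDtqinp4KSo3OlpnaHhXaF6cZ0pod1k9nl2JeGhqfYxaPnpYCitqbG1ujoxoXIxceWpYWnh4S3yIaGh4eHhrTj+beA57eGp5WltnSU58WycHKDhZaDY8aXh4eXhoaHoJCQoOPCkqOTpJSTs8LBk7Xo1ta0tbe356S3loSXiIc="/>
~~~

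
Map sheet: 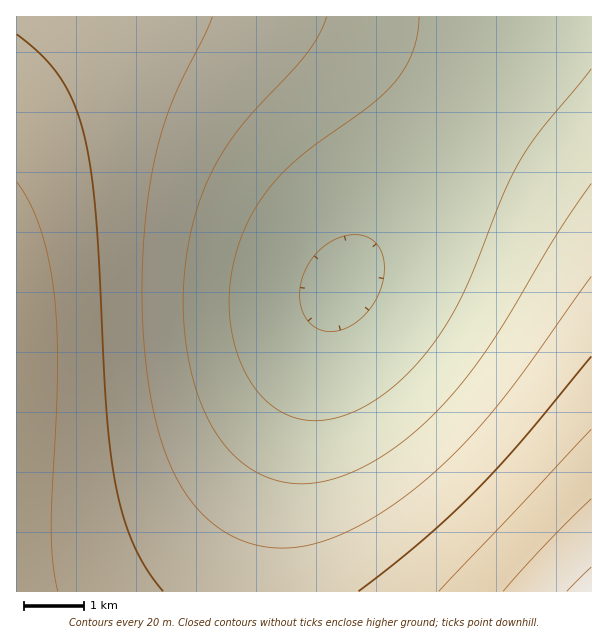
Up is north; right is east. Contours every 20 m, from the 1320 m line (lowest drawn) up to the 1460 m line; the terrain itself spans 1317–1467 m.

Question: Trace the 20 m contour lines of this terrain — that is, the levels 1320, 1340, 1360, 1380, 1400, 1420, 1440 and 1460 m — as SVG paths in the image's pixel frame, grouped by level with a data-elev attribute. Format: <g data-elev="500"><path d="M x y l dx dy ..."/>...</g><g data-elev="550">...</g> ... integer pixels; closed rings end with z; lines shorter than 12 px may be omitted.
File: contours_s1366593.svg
<g data-elev="1320"><path d="M323 331l-8-4-6-5-8-14-1-20 6-19 11-17 16-12 18-5 9 0 8 2 10 9 6 14 0 18-6 18-11 16-14 13-15 6z"/></g><g data-elev="1340"><path d="M591 69l-50 60-20 30-18 35-28 73-14 32-18 31-22 29-16 17-16 14-17 12-16 9-17 6-16 3-15 0-14-2-18-9-16-14-13-18-10-24-6-24-2-27 2-27 7-27 7-20 10-19 12-18 14-16 28-26 65-46 23-23 10-15 6-15 5-17 1-16"/></g><g data-elev="1360"><path d="M591 184l-33 49-52 87-26 39-33 41-34 34-23 17-22 14-23 10-21 6-19 3-20-2-18-5-16-8-18-15-16-19-13-24-10-28-7-32-3-34 0-35 4-34 5-26 8-24 9-22 11-21 25-35 60-66 13-19 8-18"/></g><g data-elev="1380"><path d="M591 276l-69 98-39 49-46 47-23 19-24 18-25 16-24 12-23 8-21 4-21 1-19-3-20-6-18-11-18-15-15-19-13-23-10-25-9-32-6-34-4-39-2-41 1-42 3-40 5-38 7-33 7-25 9-25 38-80"/></g><g data-elev="1400"><path d="M163 591l-17-23-14-26-10-30-8-35-8-73-11-195-5-44-7-34-10-30-13-24-18-21-25-22"/><path d="M591 356l-68 84-47 51-54 50-63 50"/></g><g data-elev="1420"><path d="M58 591l-5-27-2-33 6-153 0-42-2-36-5-36-9-33-11-27-13-22"/><path d="M591 429l-152 162"/></g><g data-elev="1440"><path d="M591 499l-45 45-43 47"/></g><g data-elev="1460"><path d="M591 567l-24 24"/></g>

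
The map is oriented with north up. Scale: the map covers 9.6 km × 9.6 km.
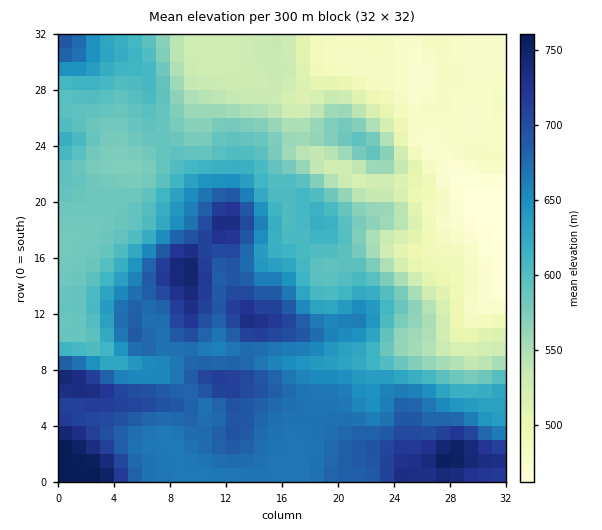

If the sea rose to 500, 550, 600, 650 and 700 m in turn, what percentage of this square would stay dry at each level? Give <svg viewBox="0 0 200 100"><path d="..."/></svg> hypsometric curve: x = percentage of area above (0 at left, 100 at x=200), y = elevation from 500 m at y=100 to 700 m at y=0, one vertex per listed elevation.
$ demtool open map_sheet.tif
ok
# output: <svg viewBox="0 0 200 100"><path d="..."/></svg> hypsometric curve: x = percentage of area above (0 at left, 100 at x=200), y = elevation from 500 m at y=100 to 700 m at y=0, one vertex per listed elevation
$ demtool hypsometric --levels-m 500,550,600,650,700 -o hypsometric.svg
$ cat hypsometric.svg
<svg viewBox="0 0 200 100"><path d="M169 100l-24-25-41-25-31-25-50-25"/></svg>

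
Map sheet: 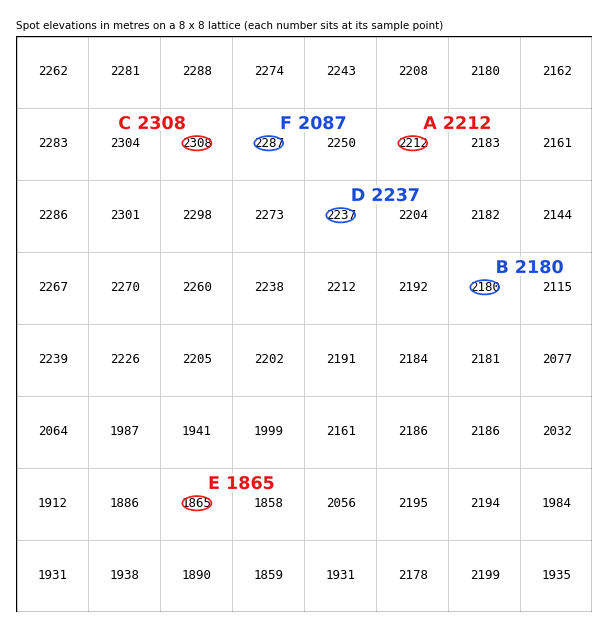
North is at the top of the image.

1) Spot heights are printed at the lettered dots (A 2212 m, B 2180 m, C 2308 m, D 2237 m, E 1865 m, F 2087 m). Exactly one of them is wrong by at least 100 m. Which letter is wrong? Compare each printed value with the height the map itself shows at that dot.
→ F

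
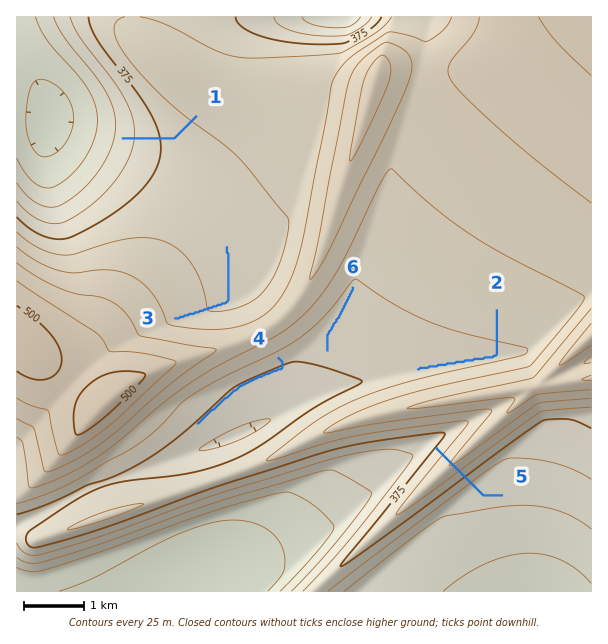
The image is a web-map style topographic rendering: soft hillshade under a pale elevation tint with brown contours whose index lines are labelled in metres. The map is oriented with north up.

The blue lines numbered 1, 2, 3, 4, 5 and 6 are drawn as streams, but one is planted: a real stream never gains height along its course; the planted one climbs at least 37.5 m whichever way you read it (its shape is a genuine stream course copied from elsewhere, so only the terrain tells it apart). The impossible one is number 5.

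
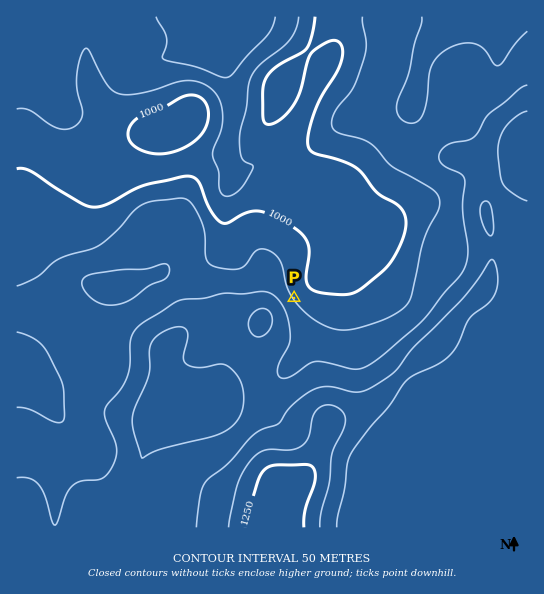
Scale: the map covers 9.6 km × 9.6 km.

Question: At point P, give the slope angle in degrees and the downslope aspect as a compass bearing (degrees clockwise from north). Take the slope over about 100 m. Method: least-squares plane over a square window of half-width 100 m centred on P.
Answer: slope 10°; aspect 55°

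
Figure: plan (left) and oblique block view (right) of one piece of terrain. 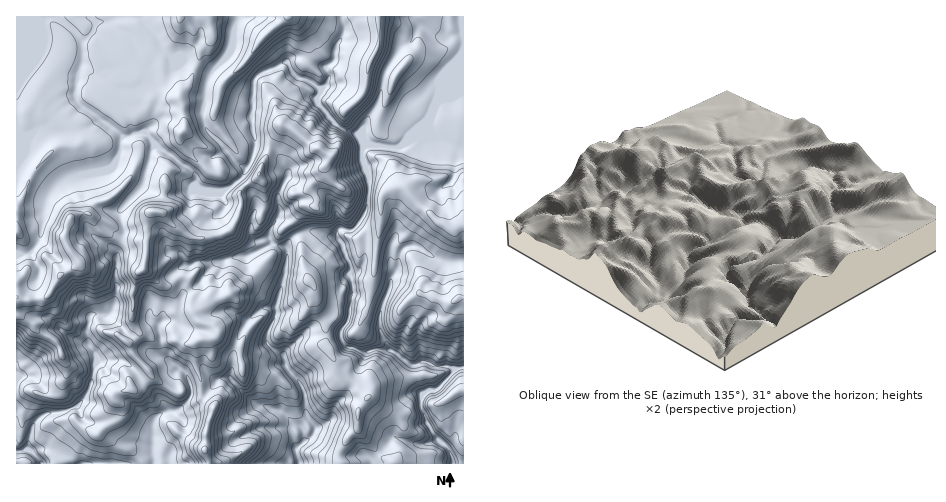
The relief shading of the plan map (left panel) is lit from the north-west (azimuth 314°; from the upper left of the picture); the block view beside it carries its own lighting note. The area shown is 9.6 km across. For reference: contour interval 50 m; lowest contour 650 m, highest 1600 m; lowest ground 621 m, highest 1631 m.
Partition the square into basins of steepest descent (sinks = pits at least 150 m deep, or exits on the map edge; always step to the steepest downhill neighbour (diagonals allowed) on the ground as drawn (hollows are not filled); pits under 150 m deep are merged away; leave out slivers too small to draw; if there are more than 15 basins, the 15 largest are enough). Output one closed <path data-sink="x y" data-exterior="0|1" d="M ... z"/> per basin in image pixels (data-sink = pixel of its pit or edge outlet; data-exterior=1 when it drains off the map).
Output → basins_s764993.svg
<path data-sink="453 463" data-exterior="1" d="M463 16l-446 0-1 281 11 4 19-4 5-5 8-15 20-13-11-15-4-12 7-19 10-5 7 0 13 18 19 8 21 1 6 3-3 23-8 11-3 15 0 30 5 10 19 10 17-3 11 5 7 0 8-5 9 0 9-5-1-4-4-4-13-4-7-9 16-13 14-3 16-8 31-32 11-26 12-10-1 3 9 18 1 20 3 11 10 15 2 18 9 14-1 26 5 4 8 21 15 10 14 16-9 14 0 17-10 9-9 16 1 9 2 2 121 0z"/><path data-sink="41 463" data-exterior="1" d="M88 213l-7 0-8 4-6 7-3 13 4 12 11 15-18 11-15 22-17 4-13-3 0 165 192 1 1-5-4-7 1-21 7-24-11-11 0-14-6-18 1-22-12 2-11-5-17 3-19-10-5-10 0-30 3-15 8-11 3-23-6-3-21-1-19-8z"/><path data-sink="299 463" data-exterior="1" d="M292 222l-11 9-11 26-31 32-16 8-14 3-16 13 7 9 13 4 5 7-5 5-13 1-4 4 0 21 6 18 0 14 11 11-7 24-1 13 0 8 4 12 132 0-2-11 9-16 10-9 0-17 9-14-14-16-15-10-4-11-9-14 1-26-9-14-2-18-10-15-3-11-1-20z"/>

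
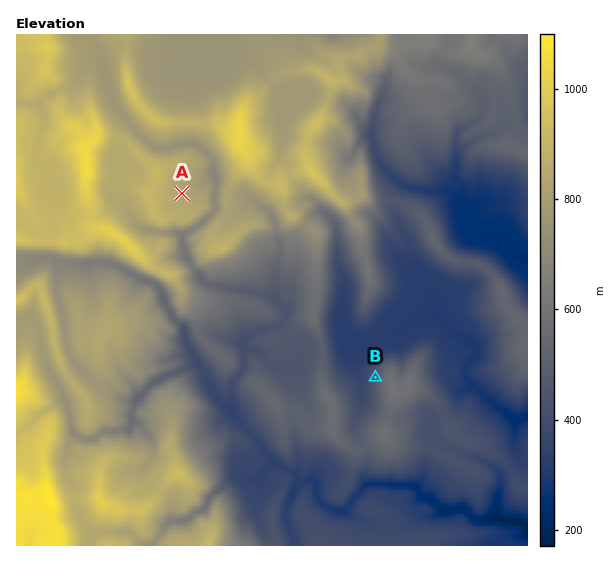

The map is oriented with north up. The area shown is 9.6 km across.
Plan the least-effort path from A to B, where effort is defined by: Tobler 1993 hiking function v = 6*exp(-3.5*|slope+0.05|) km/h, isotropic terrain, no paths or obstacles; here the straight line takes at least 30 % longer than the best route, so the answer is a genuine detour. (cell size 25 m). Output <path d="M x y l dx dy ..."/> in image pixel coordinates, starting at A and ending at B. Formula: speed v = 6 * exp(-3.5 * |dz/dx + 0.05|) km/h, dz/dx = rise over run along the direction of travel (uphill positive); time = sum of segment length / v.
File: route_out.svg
<path d="M182 193l23 0 6 14 0 1-1 3-19 18-1 3-4 4-1 3 0 5 1 3 0 4 4 8 0 2 3 6 1 1 8 4 1 1 3 6 3 2 2 2 7 0 8 4 4 0 5 2 11 0 5 3 4 0 14 7 6 6 6 3 4 8 1 1 4 8 1 2 16 8 14 13 2 1 10 19 8 8 2 1 2 0 10 6 4 4 3 1 1 0 3-1 9-10"/>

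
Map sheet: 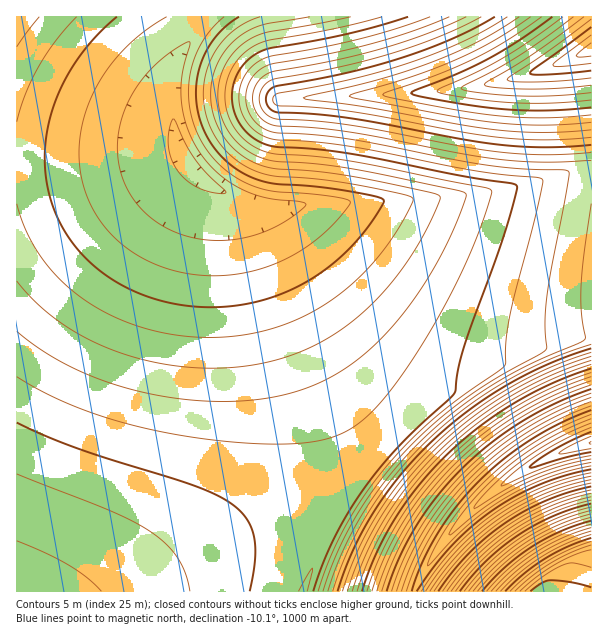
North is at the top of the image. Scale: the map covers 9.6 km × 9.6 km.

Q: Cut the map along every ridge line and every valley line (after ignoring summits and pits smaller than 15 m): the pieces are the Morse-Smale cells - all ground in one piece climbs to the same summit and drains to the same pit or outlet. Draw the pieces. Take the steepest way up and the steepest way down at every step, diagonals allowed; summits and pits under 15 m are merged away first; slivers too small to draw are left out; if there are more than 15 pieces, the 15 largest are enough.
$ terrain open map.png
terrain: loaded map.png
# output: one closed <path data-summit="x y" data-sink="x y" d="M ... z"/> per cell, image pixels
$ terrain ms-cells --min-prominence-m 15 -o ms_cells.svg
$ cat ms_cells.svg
<path data-summit="17 591" data-sink="191 162" d="M182 148l-81 12-85 4 1 428 286 0 15-40 19-39 25-39 0-6-34-67-36-81-27-69-15-47-26-11-15-11-15-14z"/><path data-summit="591 443" data-sink="191 162" d="M591 168l-12 1-24 9-34 9-66 11-65 4-72 2-27 2-41-2 15 47 27 69 36 81 34 67-1 9-24 36-19 39-14 36 1 4 109 0 8-19 20-30 40-43 21-16 28-18 33-15 28-8z"/><path data-summit="591 50" data-sink="191 162" d="M591 16l-381 0-24 31-11 24-5 25 5 36 15 30 19 20 27 17 28 7 174-7 60-7 47-11 34-12 13-2z"/><path data-summit="591 443" data-sink="191 162" d="M209 16l-192 0-1 146 37 1 48-3 40-4 39-8-8-29 0-36 6-21 8-15 10-15 14-14z"/><path data-summit="591 443" data-sink="546 591" d="M591 444l-27 7-33 15-28 18-21 16-40 43-20 30-7 18 176 1z"/>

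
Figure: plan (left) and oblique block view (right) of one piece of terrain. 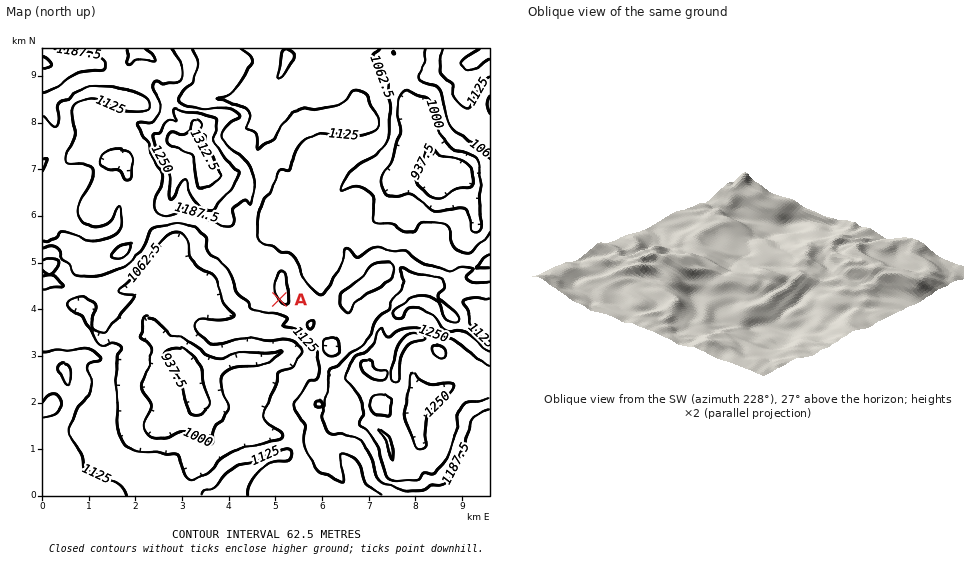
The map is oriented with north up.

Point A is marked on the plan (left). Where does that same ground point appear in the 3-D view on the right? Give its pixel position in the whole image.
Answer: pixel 774 276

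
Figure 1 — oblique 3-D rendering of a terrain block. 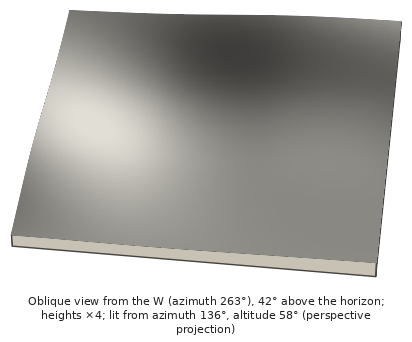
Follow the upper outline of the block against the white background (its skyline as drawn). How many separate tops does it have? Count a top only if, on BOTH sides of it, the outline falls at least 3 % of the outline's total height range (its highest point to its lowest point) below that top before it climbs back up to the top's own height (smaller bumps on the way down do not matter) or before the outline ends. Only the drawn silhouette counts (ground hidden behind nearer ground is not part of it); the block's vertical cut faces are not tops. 1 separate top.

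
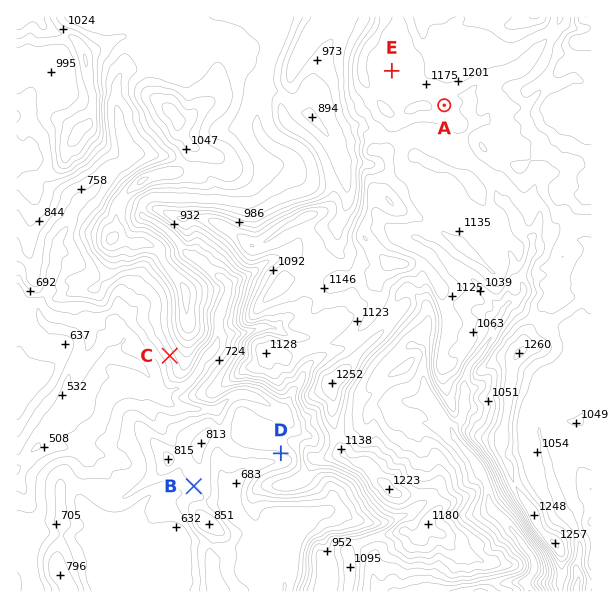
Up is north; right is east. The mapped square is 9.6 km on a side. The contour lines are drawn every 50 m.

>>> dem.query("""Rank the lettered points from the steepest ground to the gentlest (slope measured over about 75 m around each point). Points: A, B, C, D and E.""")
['C', 'D', 'B', 'A', 'E']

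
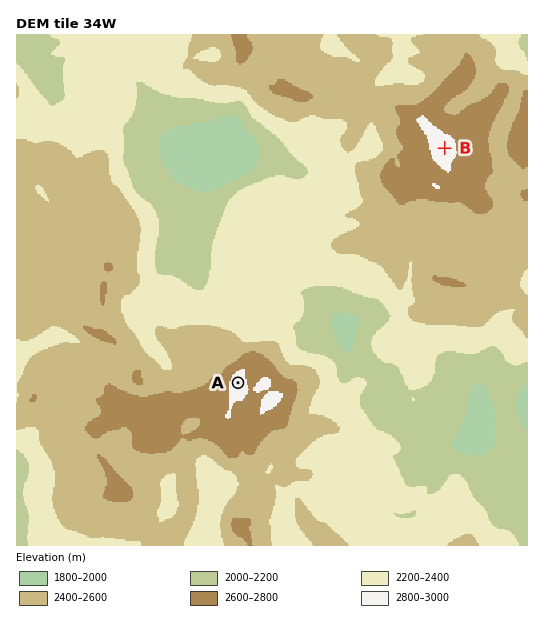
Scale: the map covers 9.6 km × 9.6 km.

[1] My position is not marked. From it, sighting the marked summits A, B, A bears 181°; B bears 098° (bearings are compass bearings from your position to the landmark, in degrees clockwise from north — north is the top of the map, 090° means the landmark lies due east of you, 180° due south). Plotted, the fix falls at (243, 120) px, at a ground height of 2040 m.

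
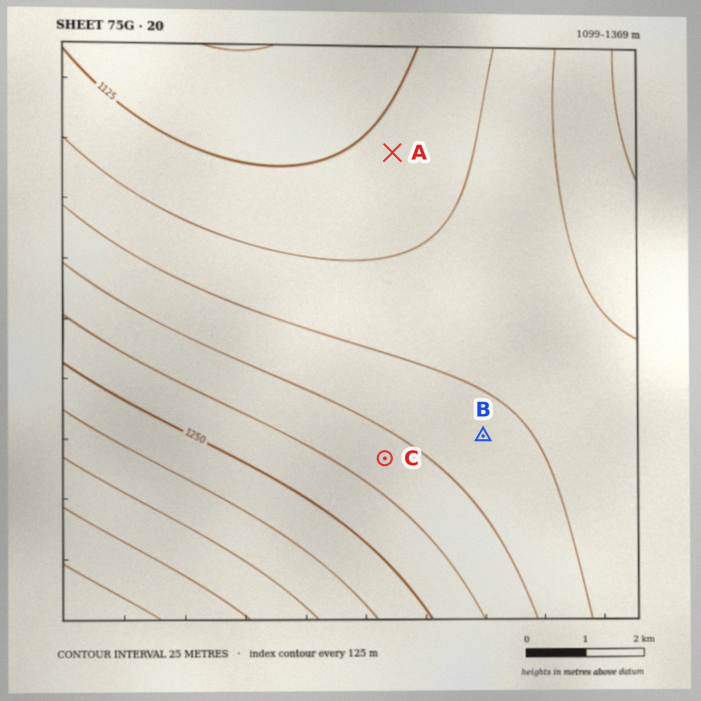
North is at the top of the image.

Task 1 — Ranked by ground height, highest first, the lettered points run C B A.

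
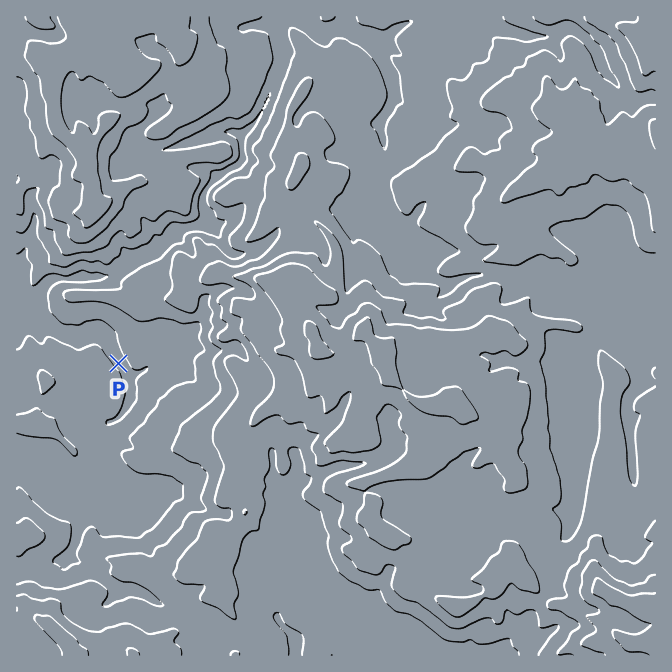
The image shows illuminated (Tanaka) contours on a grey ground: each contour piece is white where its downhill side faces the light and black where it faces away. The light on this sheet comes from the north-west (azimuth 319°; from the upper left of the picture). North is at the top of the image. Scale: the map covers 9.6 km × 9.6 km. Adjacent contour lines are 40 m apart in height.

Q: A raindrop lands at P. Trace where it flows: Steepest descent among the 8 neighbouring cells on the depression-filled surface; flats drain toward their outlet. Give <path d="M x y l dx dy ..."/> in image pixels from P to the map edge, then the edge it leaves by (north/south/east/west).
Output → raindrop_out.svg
<path d="M118 363l2-3-5-5-7-13-6-7-4 0-1-2-3 2-30 0-10-8-2 0-4-4-6-3-8 0-6-3-11 0"/>
exit: west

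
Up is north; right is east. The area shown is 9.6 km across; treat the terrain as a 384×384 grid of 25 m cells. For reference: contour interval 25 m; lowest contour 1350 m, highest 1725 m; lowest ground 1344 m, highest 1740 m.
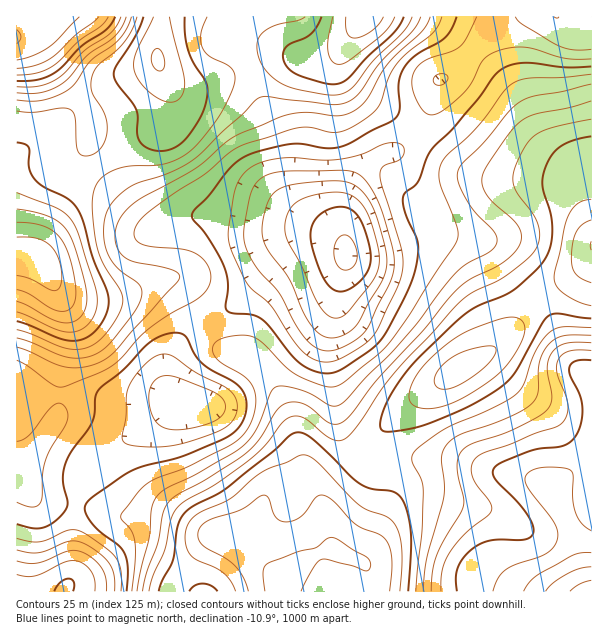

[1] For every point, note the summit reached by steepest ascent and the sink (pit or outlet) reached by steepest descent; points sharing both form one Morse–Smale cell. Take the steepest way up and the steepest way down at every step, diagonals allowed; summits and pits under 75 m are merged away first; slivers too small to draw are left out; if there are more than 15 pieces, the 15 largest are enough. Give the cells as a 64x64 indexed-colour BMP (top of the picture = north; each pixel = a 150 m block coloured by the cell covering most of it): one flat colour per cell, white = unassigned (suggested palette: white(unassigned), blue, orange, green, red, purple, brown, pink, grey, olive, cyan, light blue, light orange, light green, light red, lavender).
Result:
<image width="64" height="64" href="data:image/bmp;base64,Qk12CAAAAAAAAHYAAAAoAAAAQAAAAEAAAAABAAQAAAAAAAAIAAATCwAAEwsAABAAAAAAAAAA////ALR3HwAOf/8ALKAsACgn1gC9Z5QAS1aMAMJ34wB/f38AIr28AM++FwDox64AeLv/AIrfmACWmP8A1bDFAHd3dyIiIiIiLMzMzMzMzMzMzMzFVVVVVVVVVVVVVVVdd3d3IiIiIiIizMzMzMzCzMzMzMVVVVVVVVVVVVVVVV13d3ciIiIiIiIszMzMzCIszMzMxVVVVVVVVVVVVVVVXXd3dyIiIiIiIizMzMzCIiLMzMxVVVVVVVVVVVVVVVVdd3d3IiIiIiIiIszMzCIiIiLMVVVVVVVVVVVVVVVVVd13d3ciIiIiIiIiLMzCIiIiIiVVVVVVVVVVVVVVVVVV3Xd3dyIiIiIiIiIiIiIiIiIiJVVVVVVVVVVVVVVVVVXdd3d3IiIiIiIiIiIiIiIiIiIlVVVVVVVVVVVVVVVVXd13d3dyIiIiIiIiIiIiIiIiIlVVVVVVVVVVVVVVVVVd3Xd3d3IiIiIiIiIiIiIiIiIiVVVVVVVVVVVVVVVVVd3dd3d3ciIiIiIiIiIiIiIiIiKVVVVVVVVVVVVVVVVV3d13d3dyIiIiIiIiIiIiIiIiKZlVVVVVVVVVVVVVVV3d3Ud3d3IiIiIiIiIiIiIiIiIpmZVVVVVVVVVVVVVWZm3dR3d3dyIiIiIiIiIiIiIiIpmZmVVVVVVVVVVWZmZmZt1Ed3d3ciIiIiIiIiIiIiIimZmZZmZVVVVVZmZmZmZmbUR3d3d3IiIiIiIiIiIiIiKZmZEWZmZmZmZmZmZmZmZmREd3d3dyIiIiIiIiIiIiKZmZkRFmZmZmZmZmZmZmZmZER3d3d3dyIiIiIiIiIiIpmZkREWZmZmZmZmZmZmZmZkREd3d3d3dyIiIiIiIiIimZmRERFmZmZmZmZmZmZmZmRERHd3d3d3ciIiIiIiIimZmZERERZmZmZmZmZmZmZmZEREd3d3d3d3IiIiIiIiKZmZEREREWZmZmZmZmZmZmZkRER3d3d3d3dyIiIiIiIpmZkREREREWZmZmZmZmZmZmRERHd3d3d3dyIiIiIiIpmZmRERERERFmZmZmZmZmZmZEREd3d3d3d3IiIiIiIpmZmZERERERERZmZmZmZmZmZkRER3d3d3d3ciIiIiIimZmZkRERERERERZmZmZmZmZmRERHd3d3d3dyIiIiIpmZmZmRERERERERERZmZmZmZmZERER3d3d3d3IiIiKZmZmZmZEREREREREREWZmZmZmZkRERHd3d3d3dyIimZmZmZmZkREREREREREREWZmZmZmREREd3d3d3d3ciKZmZmZmZmRERERERERERERFmZmZmZERER3d3d3d3d3KZmZmZmZmZEREREREREREREWZmZmZkRERHd3d3d3d3dEmZmZmZmZkRERERERERERERFmZmZmRERHd3d3d3d3d0REmZmZmZmRERERERERERERERZmZmZEREd3d3d3d3d0RERJmZmZmZkREREREREREREREWZmZkREREREREd3d3RERESZmZmZmRERERERERERERERFmZmRERERERERER3REREREmZmZmZERERERERERERERERFmZERERERERERERERERERJmZmZkRERERERERERERERERZkRERERERERERERERERESZmZmZEREREREREREREREREWu0RERERERERERERERERESZmZkRERERERERERERERERG7tERERERERERERERERERESZQREREREREREREREREREbu0RERERERERERERERERERESBERERERERERERERERERu7tERERERERERERERERERIgzERERERERERERERERERG7u0REREREiIiEREiIiIiIgzMREREREREREREREREREbu7tEREREiIiIiIiIiIiIgzMzERERERERERERERERERu7u7REREiIiIiIiIiIiIgzMzMRERERERERERERERERG7u7tEREiIiIiIiIiIiIgzMzMxEREREREREREREREREbu7u7REiIiIiIiIiIiIiDMzMzMRERERERERERERERERu7u7u0SIiIiIiIiIiIiIMzMzMxERERERERERERERERG7u7u7uoiIiIiIiIiIiIgzMzMzMREREREREREREREREbu7u7uqqIiIiIiIiIiIgzMzMzMzMRERERERERERERERu7u7u6qqqIiIiIiIiIiDMzMzMzMzMRERERERERERERG7u7u7qqqqiIiIiIiIiIMzMzMzMzMzEREREREREREREbu7u7uqqqqqiIiIiIiIgzMzMzMzMzMxERERERERERERu7u7u6qqqqqoiIiIiIgzMzMzMzMzMzERERERERERERG7u7u7qqqqqqiIiIiIiDMzMzMzMzMzMxEREREREREREbu7u7qqqqqqqIiIiIiDMzMzMzMzMzMzERERERERERERu7u7uqqqqqqoiIiIiIMzMzMzMzMzMzMRERERERERERG7u7uqqqqqqqiIiIiIMzMzMzMzMzMzMzEREREREREREbu7uqqqqqqqiIiIiIgzMzMzMzMzMzMzMxERERERERERu7uqqqqqqqqIiIiIiDMzMzMzMzMzMzMzMRERERERERG7u6qqqqqqqoiIiIiDMzMzMzMzMzMzMzMzEREREREREbu6qqqqqqqqiIiIiDMzMzMzMzMzMzMzMzMxERERERERu6qqqqqqqqqIiIiIMzMzMzMzMzMzMzMzMzMRERERERG7uqqqqqqqqoiIiIiDMzMzMzMzMzMzMzMzMzERERER7ru7qqqqqqqqiIiIiIMzMzMzMzMzMzMzMzMzMzEREe7u"/>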